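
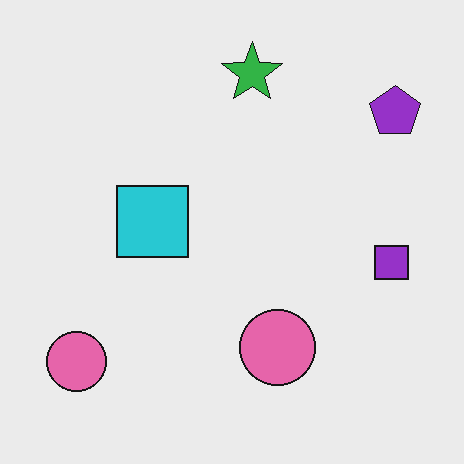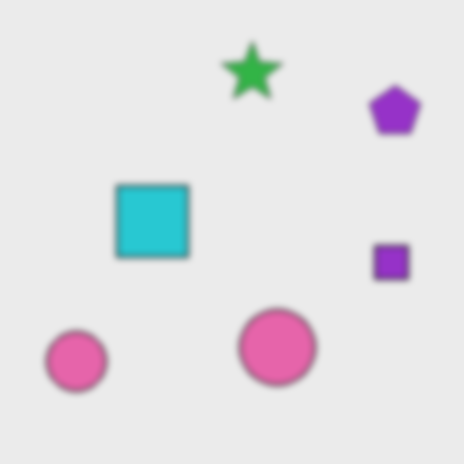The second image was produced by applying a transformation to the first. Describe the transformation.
This is the original image noticeably gaussian-blurred.

Shape edges and outlines are uniformly softened across the whole image.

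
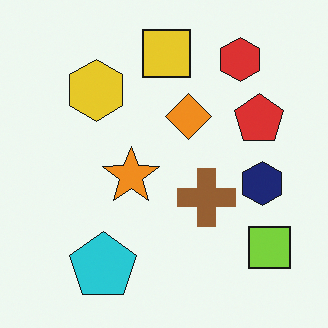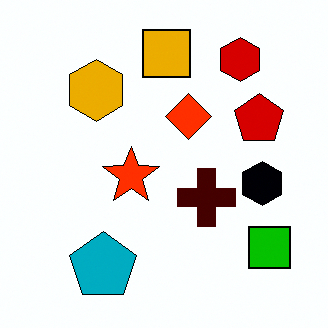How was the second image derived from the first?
The second image is the first given much higher contrast.

Tones are pushed away from mid-grey across the whole image — a global contrast change.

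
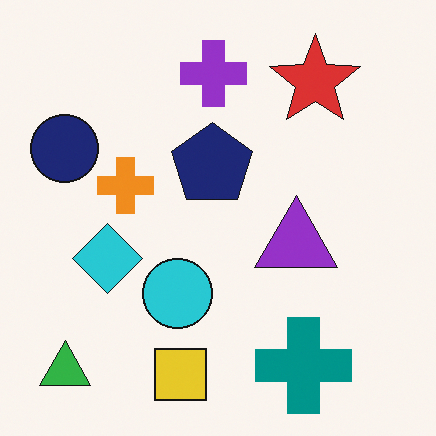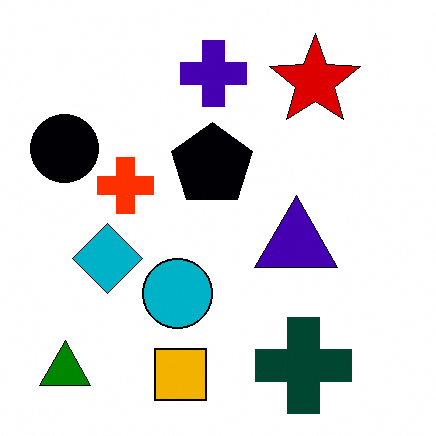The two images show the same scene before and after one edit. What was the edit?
The transformation is: boosted in contrast.

Tones are pushed away from mid-grey across the whole image — a global contrast change.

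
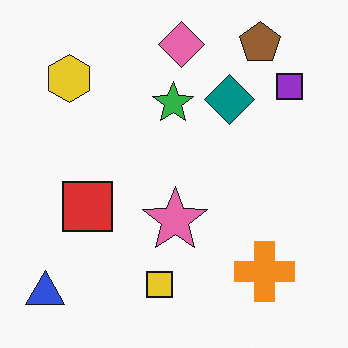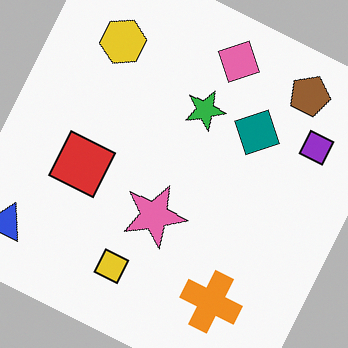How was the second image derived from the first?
The second image is the first rotated clockwise by a moderate amount.

Every shape is tilted by the same angle and the image corners show triangular fill wedges — a whole-image rotation by a non-right angle.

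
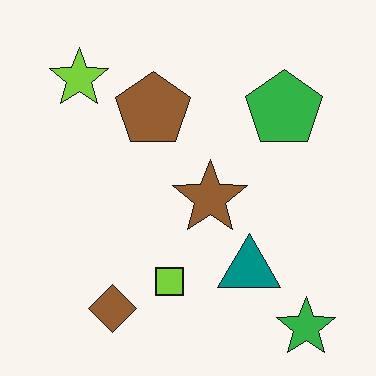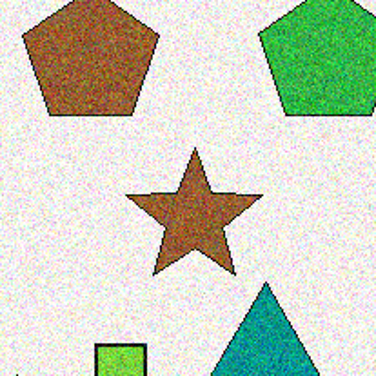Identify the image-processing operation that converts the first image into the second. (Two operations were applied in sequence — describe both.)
This is the original image degraded with moderate additive noise, then cropped tightly and scaled back up.

Random speckle covers the whole image, including the flat background. The visible shapes are larger and the field of view is narrower; shapes near the original edges may be partly or wholly outside the frame — a crop-and-rescale.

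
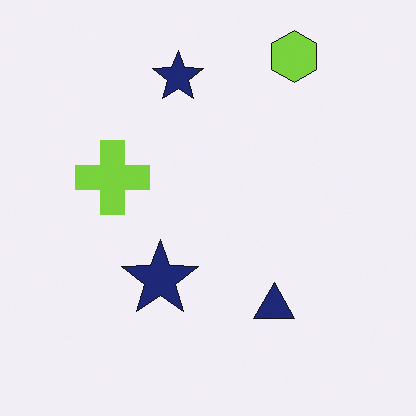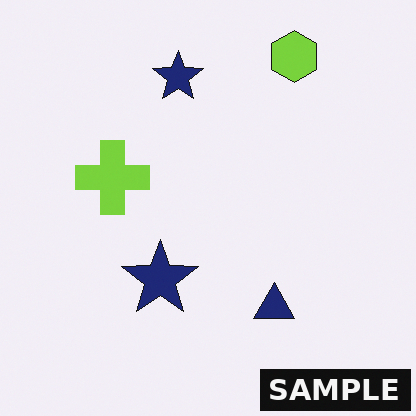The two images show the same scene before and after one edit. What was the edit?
It was watermarked with the text "SAMPLE" in the lower-right corner.

A dark label reading "SAMPLE" appears in the lower-right corner.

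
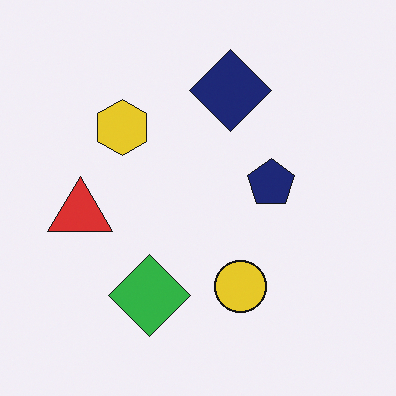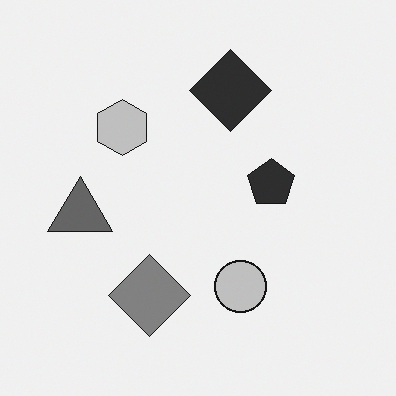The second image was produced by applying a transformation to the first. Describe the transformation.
Converted to grayscale.

All color is removed — every shape is now a shade of grey.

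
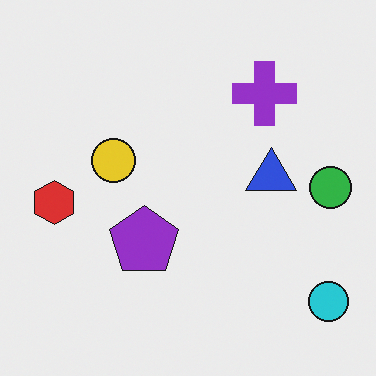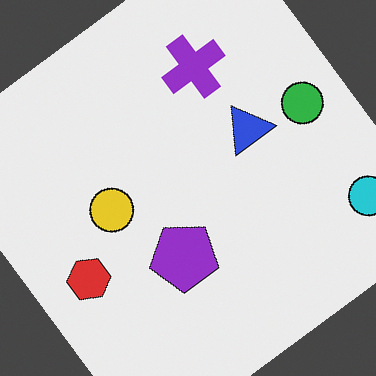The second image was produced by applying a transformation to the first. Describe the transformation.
Rotated counter-clockwise by a large amount — several tens of degrees.

Every shape is tilted by the same angle and the image corners show triangular fill wedges — a whole-image rotation by a non-right angle.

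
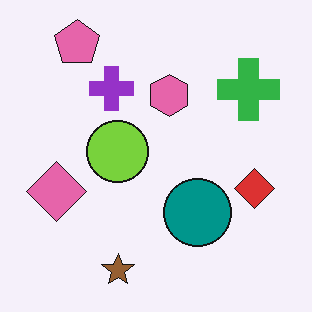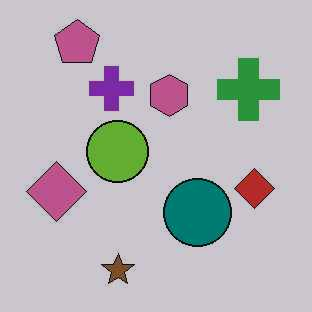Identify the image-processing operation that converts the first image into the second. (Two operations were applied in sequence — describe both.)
The image was JPEG-compressed with visible artifacts, then slightly darkened.

Blocky 8×8 compression artifacts appear around shape edges and the flat background shows ringing — characteristic JPEG degradation. Every pixel — background and shapes alike — is uniformly darkened.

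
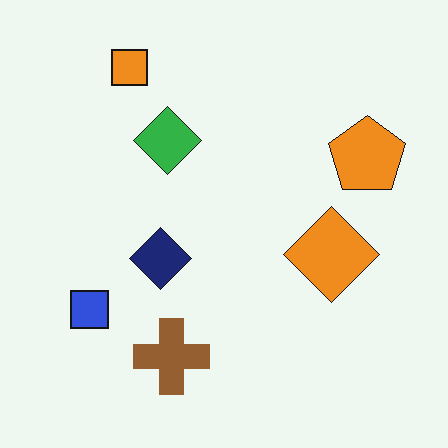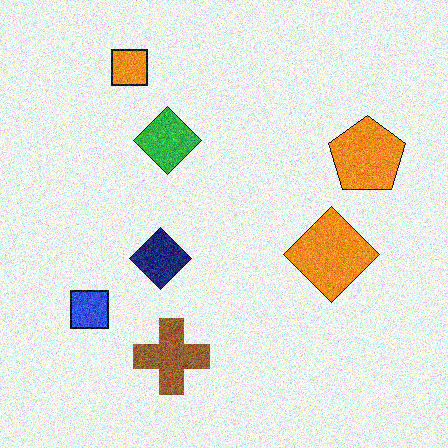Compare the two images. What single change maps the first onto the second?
It was degraded with moderate additive noise.

Random speckle covers the whole image, including the flat background.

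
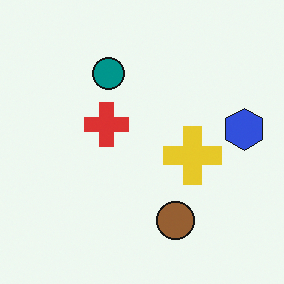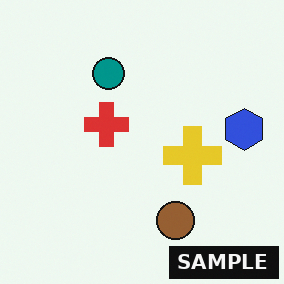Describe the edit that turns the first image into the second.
This is the original image watermarked with the text "SAMPLE" in the lower-right corner.

A dark label reading "SAMPLE" appears in the lower-right corner.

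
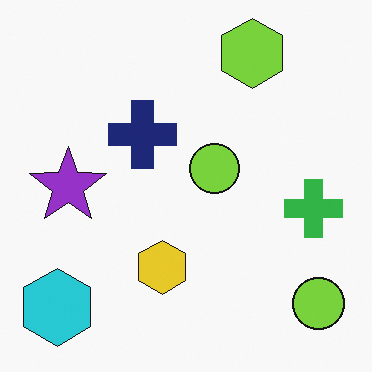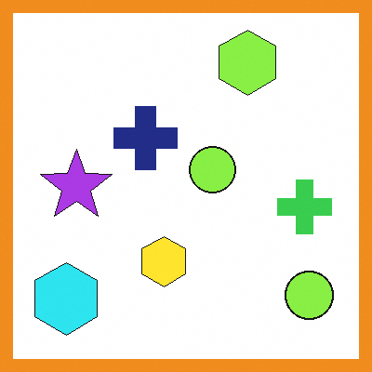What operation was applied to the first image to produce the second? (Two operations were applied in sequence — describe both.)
The image was slightly brightened, then framed with a orange border.

Every pixel — background and shapes alike — is uniformly brightened. A solid orange frame runs around the edge of the second image, with the content slightly shrunk inside it.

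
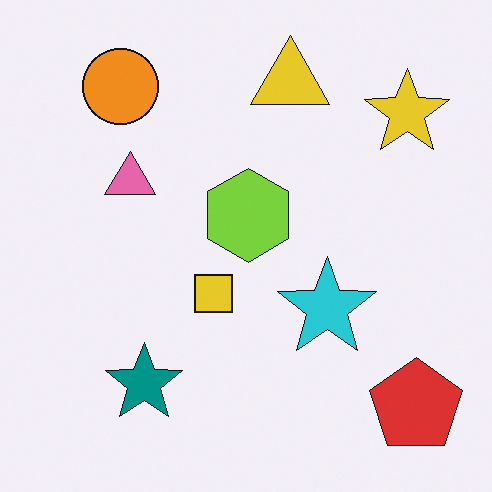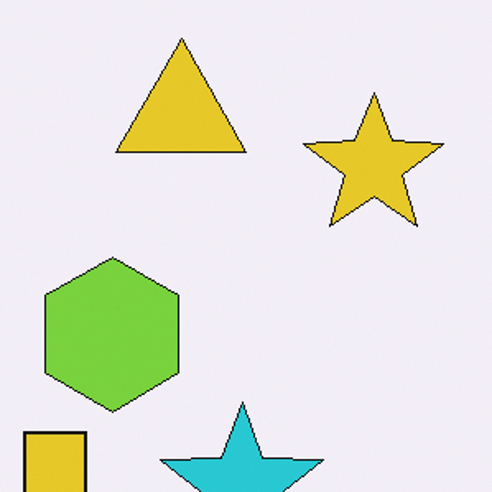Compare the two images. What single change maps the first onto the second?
The transformation is: cropped tightly and scaled back up.

The visible shapes are larger and the field of view is narrower; shapes near the original edges may be partly or wholly outside the frame — a crop-and-rescale.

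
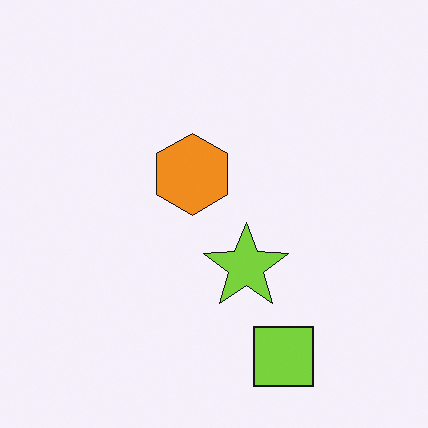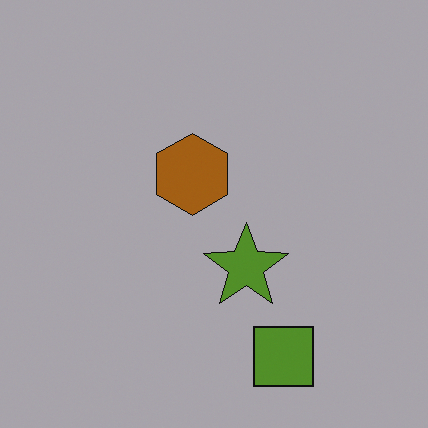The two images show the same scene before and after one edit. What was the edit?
The transformation is: darkened a lot.

Every pixel — background and shapes alike — is uniformly darkened.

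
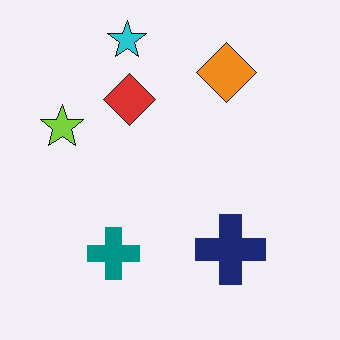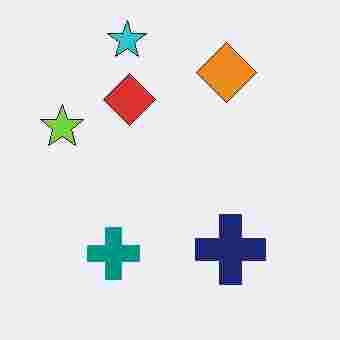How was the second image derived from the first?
The image was degraded with heavy JPEG compression.

Blocky 8×8 compression artifacts appear around shape edges and the flat background shows ringing — characteristic JPEG degradation.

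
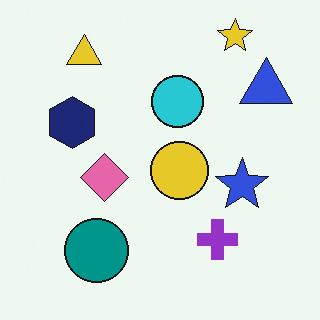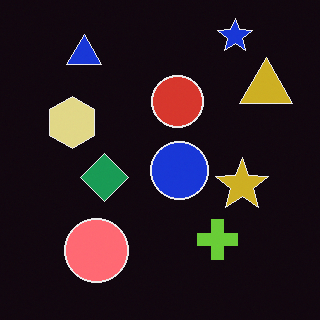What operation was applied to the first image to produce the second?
The second image is the first color-inverted (negative).

The light background has become dark and every shape's color is its complement — a photographic negative.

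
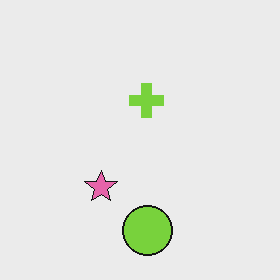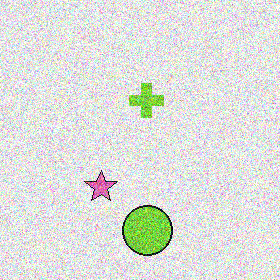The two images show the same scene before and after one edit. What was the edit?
The image was degraded with heavy additive noise.

Random speckle covers the whole image, including the flat background.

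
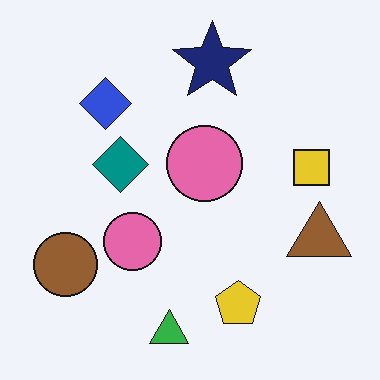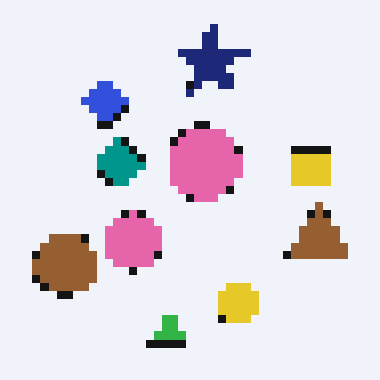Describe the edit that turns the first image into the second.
It was pixelated into visible square blocks.

Shapes are reduced to large square blocks; fine edges and outlines are lost — a downscale-then-upscale (mosaic) effect.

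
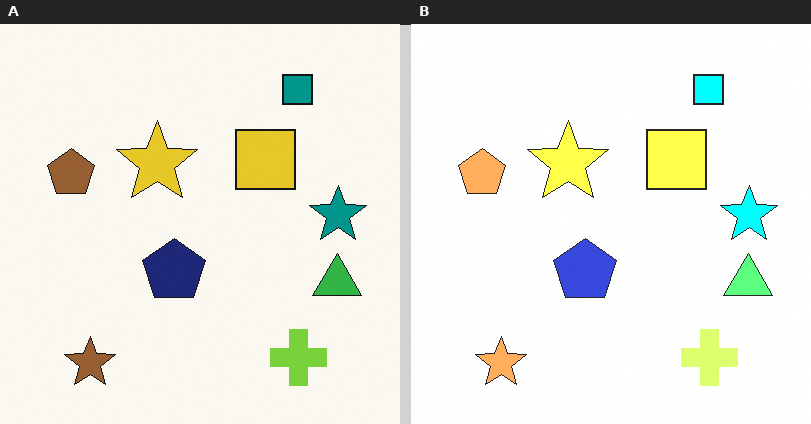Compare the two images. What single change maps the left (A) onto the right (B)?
The transformation is: brightened a lot.

Every pixel — background and shapes alike — is uniformly brightened.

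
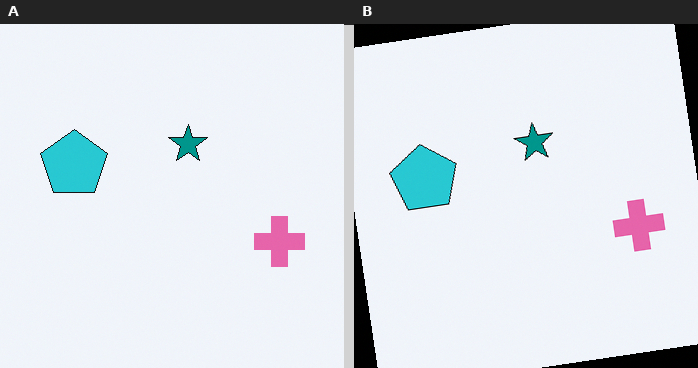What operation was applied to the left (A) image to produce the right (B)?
This is the original image rotated counter-clockwise by a slight angle.

Every shape is tilted by the same angle and the image corners show triangular fill wedges — a whole-image rotation by a non-right angle.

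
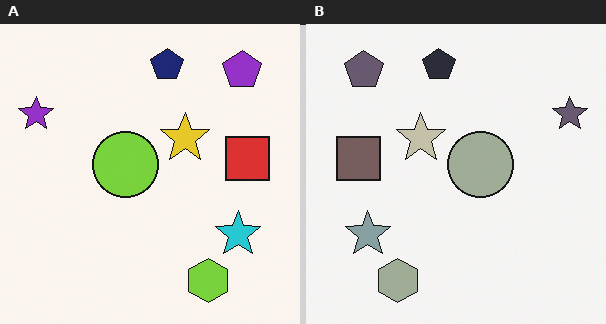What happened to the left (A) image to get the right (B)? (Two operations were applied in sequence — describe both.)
The right (B) image is the left (A) made much more muted (saturation change), then flipped horizontally (left ↔ right).

All colors are more muted and greyish — a global saturation change. The purple star is in the top-left of the left (A) image and the top-right of the right (B) — shapes on opposite sides of the vertical midline have swapped in a mirror flip.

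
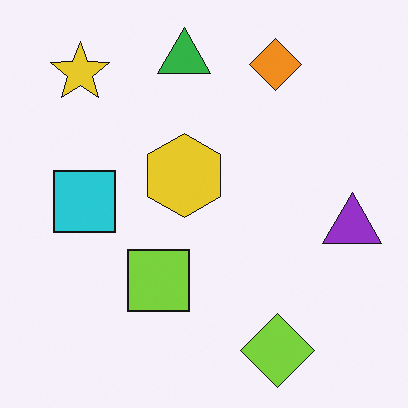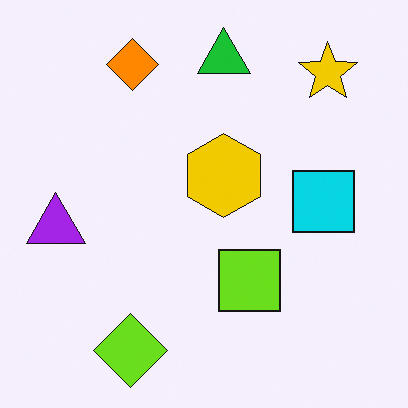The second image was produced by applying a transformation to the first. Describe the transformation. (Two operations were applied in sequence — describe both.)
Flipped horizontally (left ↔ right), then slightly oversaturated.

The purple triangle is in the right of the first image and the left of the second — shapes on opposite sides of the vertical midline have swapped in a mirror flip. All colors are more vivid — a global saturation change.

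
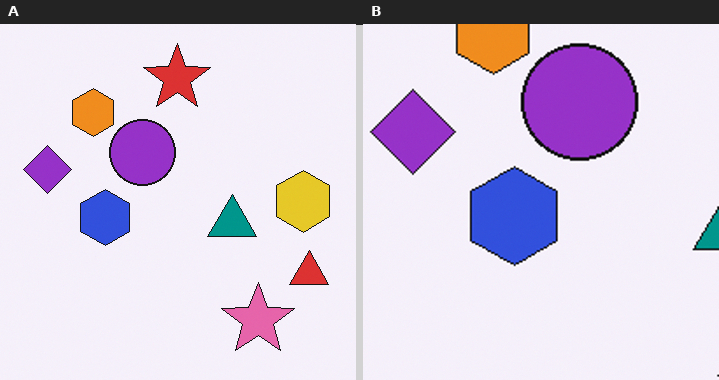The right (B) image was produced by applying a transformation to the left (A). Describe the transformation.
It was cropped tightly and scaled back up.

The visible shapes are larger and the field of view is narrower; shapes near the original edges may be partly or wholly outside the frame — a crop-and-rescale.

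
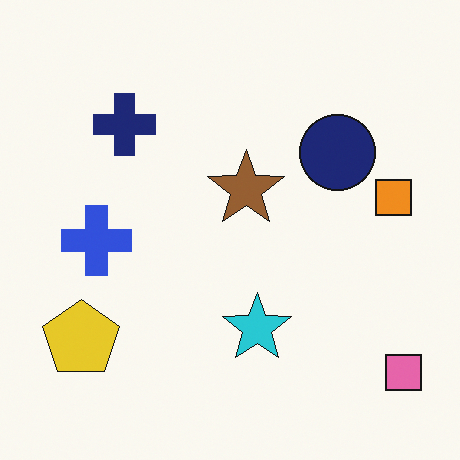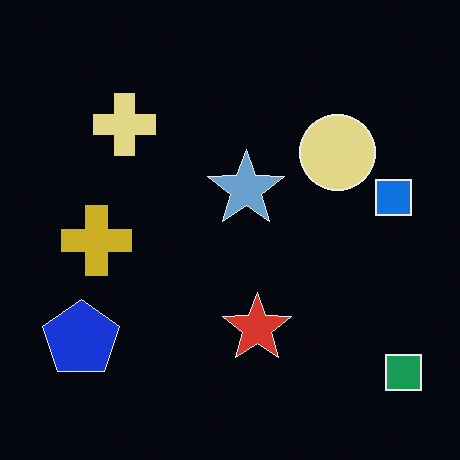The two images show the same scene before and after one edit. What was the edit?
Color-inverted (negative).

The light background has become dark and every shape's color is its complement — a photographic negative.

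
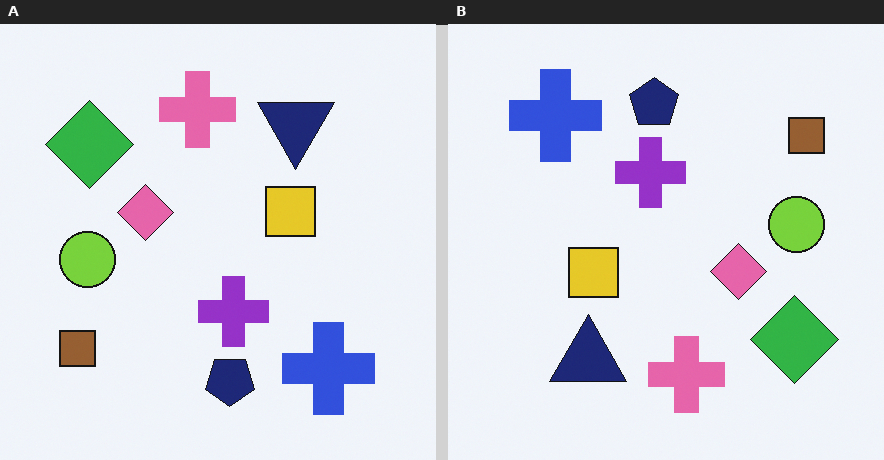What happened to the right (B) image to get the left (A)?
It was rotated 180°.

The brown square sits in the top-right of the right (B) image and the bottom-left of the left (A) — consistent with a whole-image 180° rotation.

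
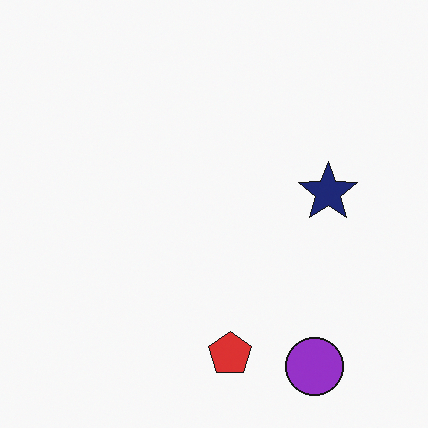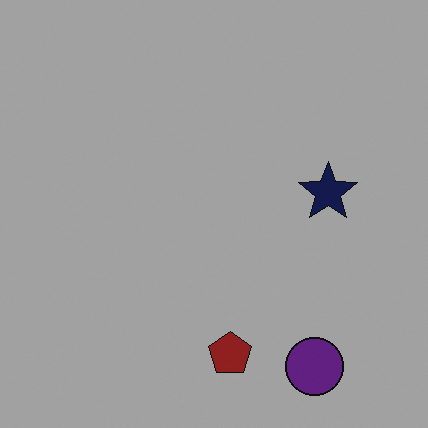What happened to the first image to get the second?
Darkened a lot.

Every pixel — background and shapes alike — is uniformly darkened.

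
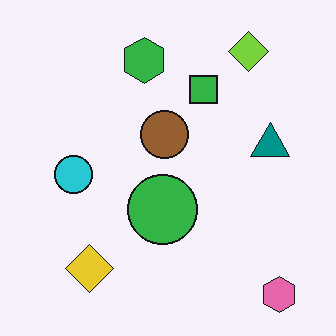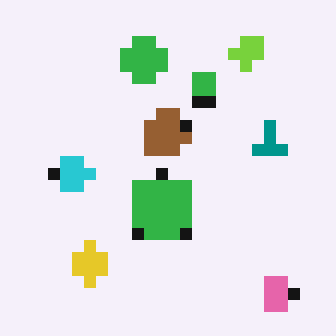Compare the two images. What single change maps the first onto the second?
The transformation is: heavily pixelated into large blocks.

Shapes are reduced to large square blocks; fine edges and outlines are lost — a downscale-then-upscale (mosaic) effect.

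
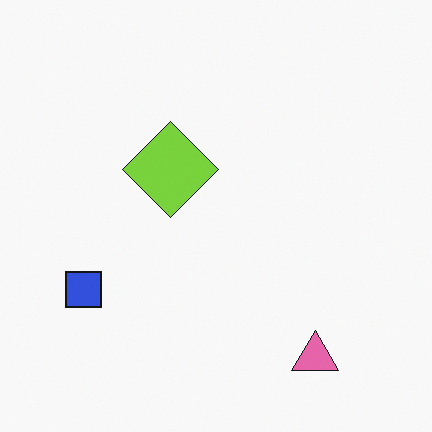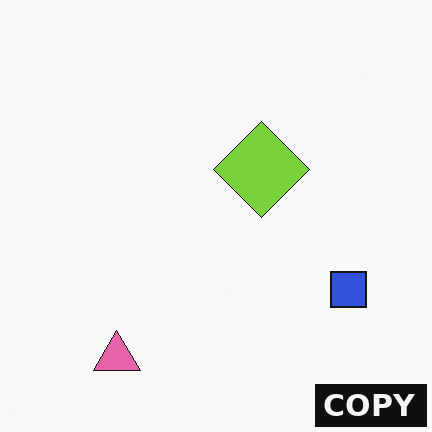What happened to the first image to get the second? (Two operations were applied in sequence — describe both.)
This is the original image flipped horizontally (left ↔ right), then watermarked with the text "COPY" in the lower-right corner.

The blue square is in the bottom-left of the first image and the bottom-right of the second — shapes on opposite sides of the vertical midline have swapped in a mirror flip. A dark label reading "COPY" appears in the lower-right corner.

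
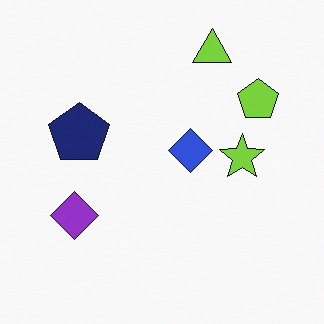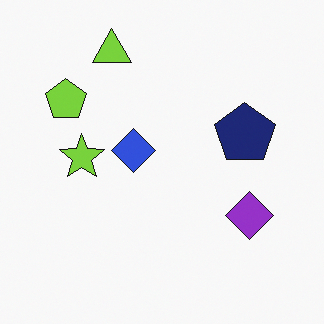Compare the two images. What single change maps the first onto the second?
Flipped horizontally (left ↔ right).

The lime pentagon is in the top-right of the first image and the top-left of the second — shapes on opposite sides of the vertical midline have swapped in a mirror flip.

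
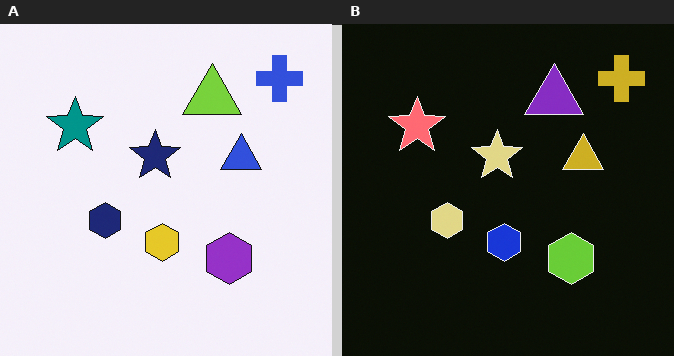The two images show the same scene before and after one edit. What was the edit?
The image was color-inverted (negative).

The light background has become dark and every shape's color is its complement — a photographic negative.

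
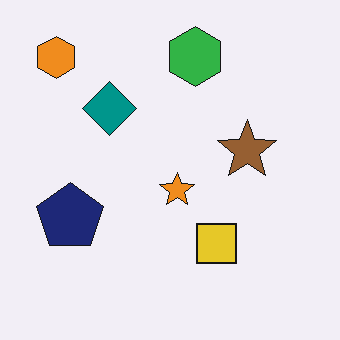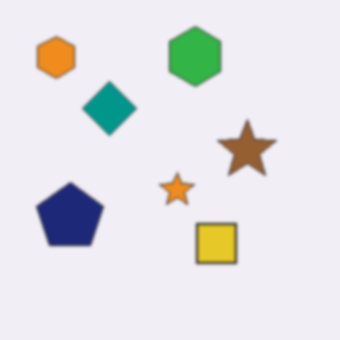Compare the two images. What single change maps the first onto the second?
It was slightly softened.

Shape edges and outlines are uniformly softened across the whole image.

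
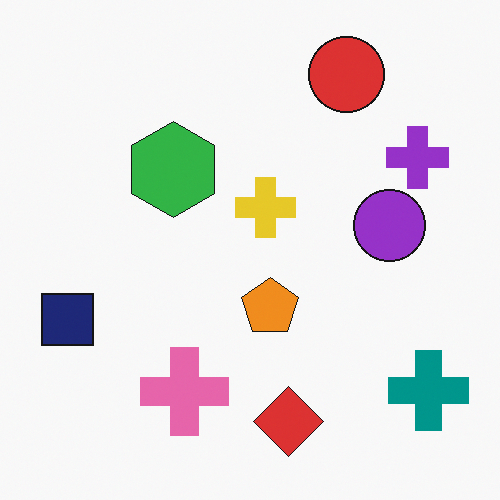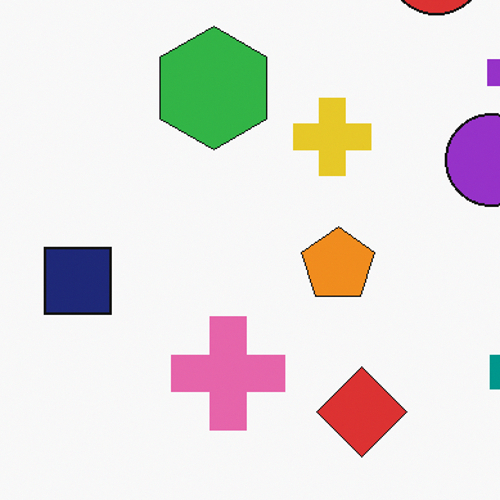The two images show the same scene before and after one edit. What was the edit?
It was cropped slightly and scaled back up.

The visible shapes are larger and the field of view is narrower; shapes near the original edges may be partly or wholly outside the frame — a crop-and-rescale.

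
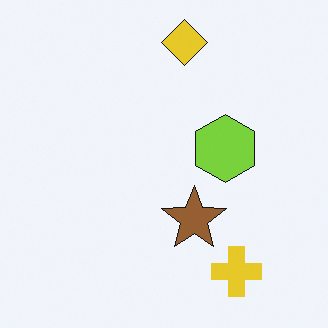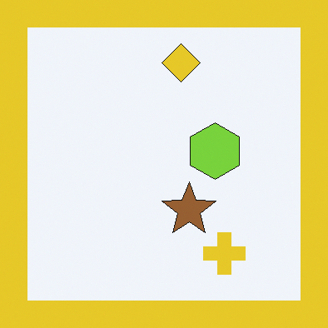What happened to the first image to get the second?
The transformation is: framed with a yellow border.

A solid yellow frame runs around the edge of the second image, with the content slightly shrunk inside it.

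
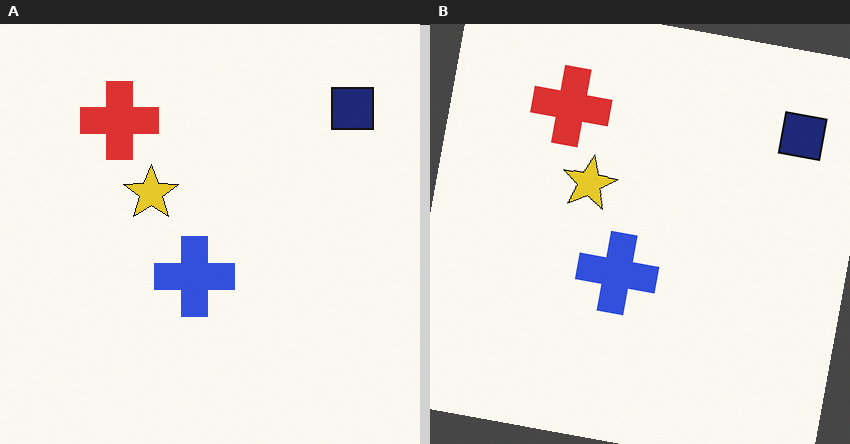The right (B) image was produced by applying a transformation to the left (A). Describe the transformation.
It was rotated clockwise by a few degrees.

Every shape is tilted by the same angle and the image corners show triangular fill wedges — a whole-image rotation by a non-right angle.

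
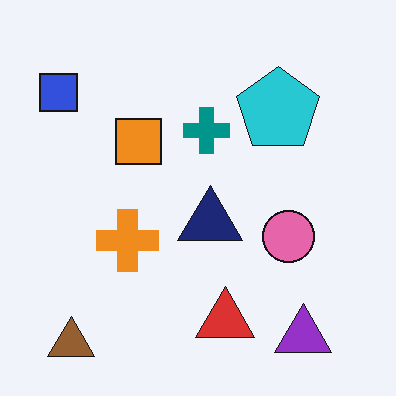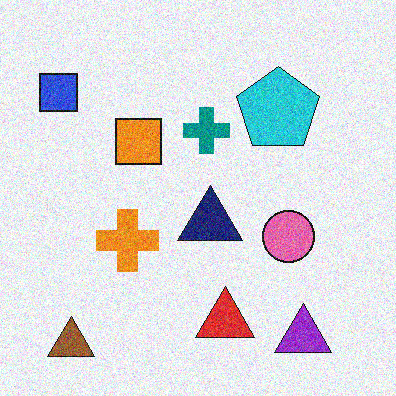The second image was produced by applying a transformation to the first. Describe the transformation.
The image was degraded with visible gaussian noise.

Random speckle covers the whole image, including the flat background.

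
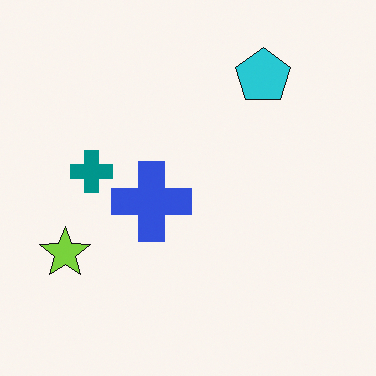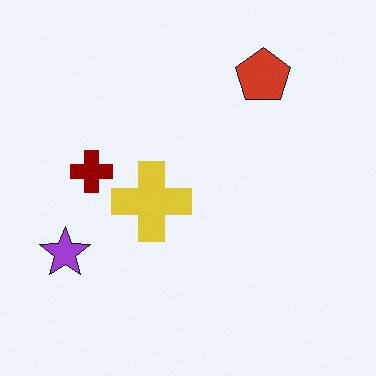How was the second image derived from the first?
The transformation is: hue-shifted through roughly half the color wheel.

Every shape's color has rotated by the same amount around the hue wheel — a uniform hue shift.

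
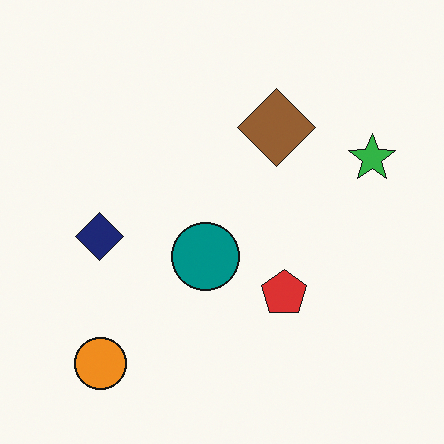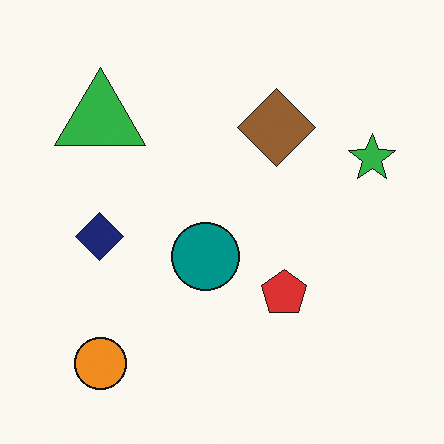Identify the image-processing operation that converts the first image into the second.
It was overlaid with an additional green triangle.

A green triangle appears in the second image that is absent from the first.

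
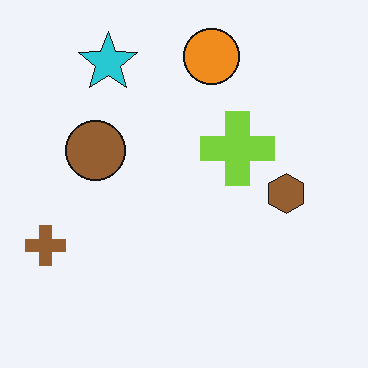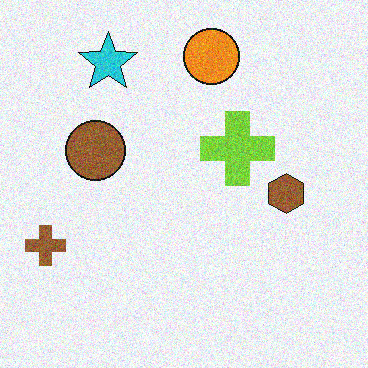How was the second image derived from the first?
It was degraded with moderate additive noise.

Random speckle covers the whole image, including the flat background.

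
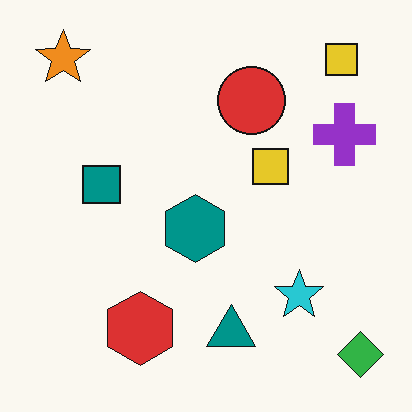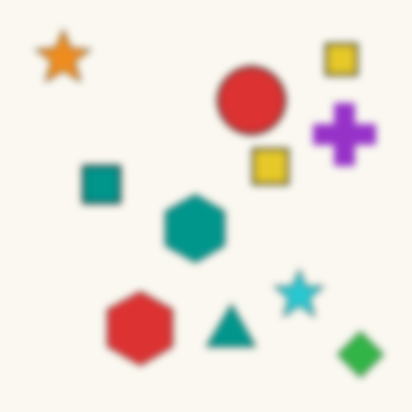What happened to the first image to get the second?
The image was moderately blurred.

Shape edges and outlines are uniformly softened across the whole image.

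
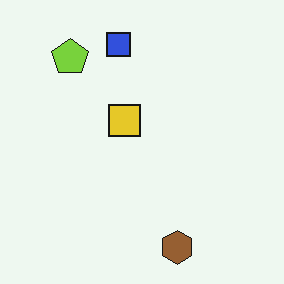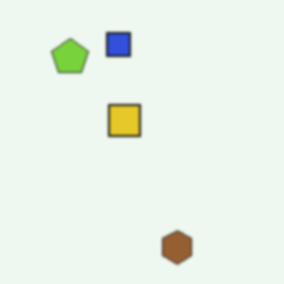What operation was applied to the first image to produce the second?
The transformation is: lightly blurred.

Shape edges and outlines are uniformly softened across the whole image.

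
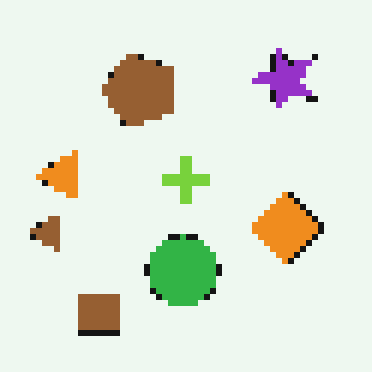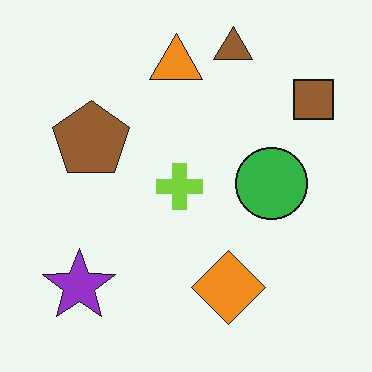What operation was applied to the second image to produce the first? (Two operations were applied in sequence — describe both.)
The transformation is: pixelated into visible square blocks, then transposed (reflected across the top-left ↔ bottom-right diagonal).

Shapes are reduced to large square blocks; fine edges and outlines are lost — a downscale-then-upscale (mosaic) effect. Shapes have swapped their row and column positions — what was in the top-right is now in the bottom-left — a diagonal reflection.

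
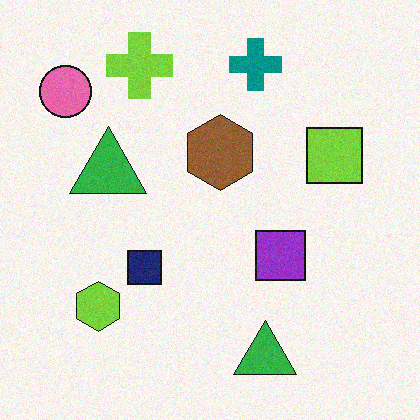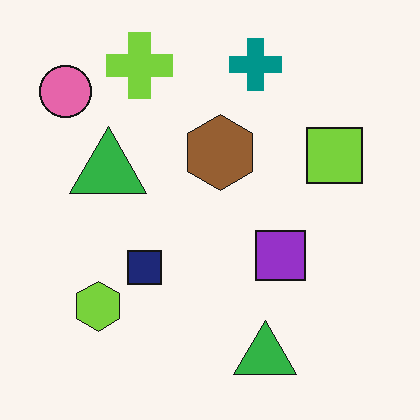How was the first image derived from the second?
The first image is the second degraded with a light layer of grain.

Random speckle covers the whole image, including the flat background.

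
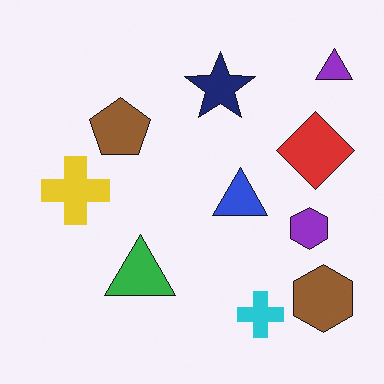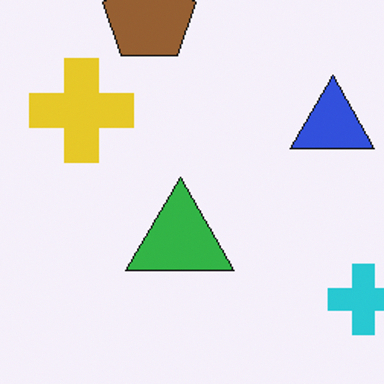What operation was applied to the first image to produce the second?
The image was cropped to a modestly smaller region and rescaled.

The visible shapes are larger and the field of view is narrower; shapes near the original edges may be partly or wholly outside the frame — a crop-and-rescale.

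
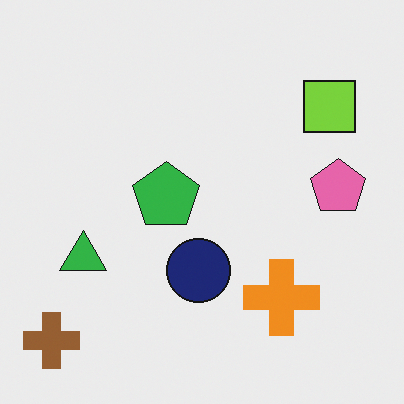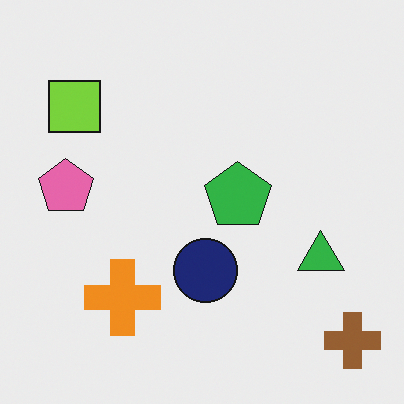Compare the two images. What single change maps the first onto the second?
The image was flipped horizontally (left ↔ right).

The brown cross is in the bottom-left of the first image and the bottom-right of the second — shapes on opposite sides of the vertical midline have swapped in a mirror flip.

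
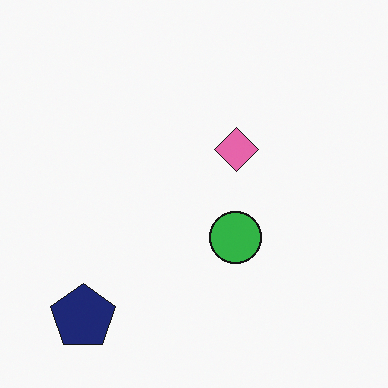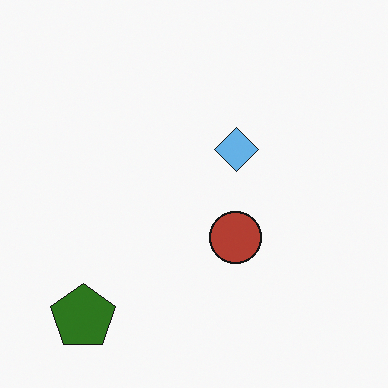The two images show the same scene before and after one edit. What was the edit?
The second image is the first hue-shifted by a large amount.

Every shape's color has rotated by the same amount around the hue wheel — a uniform hue shift.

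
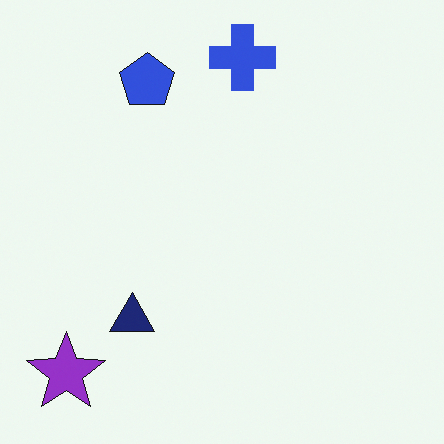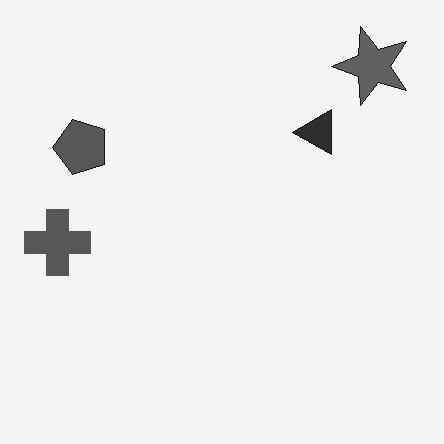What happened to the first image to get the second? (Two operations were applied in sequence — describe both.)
This is the original image transposed (reflected across the top-left ↔ bottom-right diagonal), then converted to grayscale.

Shapes have swapped their row and column positions — what was in the top-right is now in the bottom-left — a diagonal reflection. All color is removed — every shape is now a shade of grey.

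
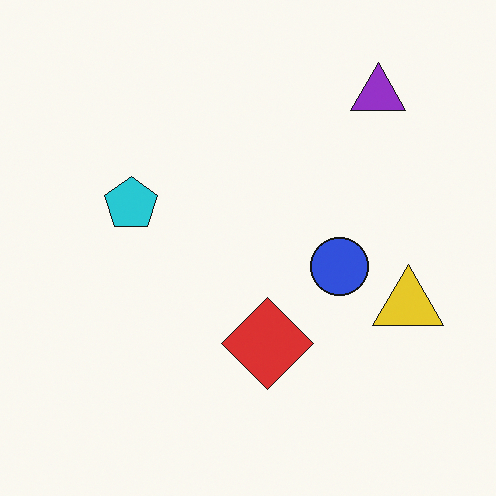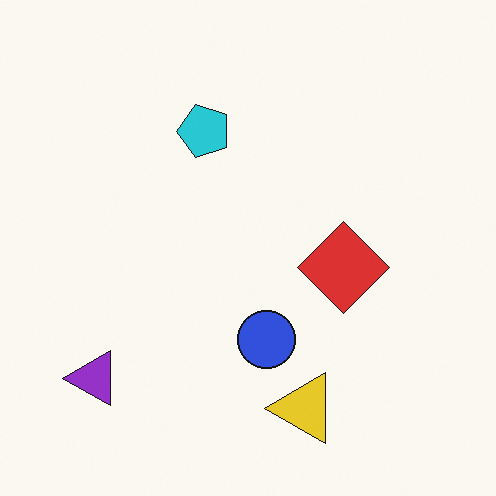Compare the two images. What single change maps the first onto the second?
The transformation is: transposed (reflected across the top-left ↔ bottom-right diagonal).

Shapes have swapped their row and column positions — what was in the top-right is now in the bottom-left — a diagonal reflection.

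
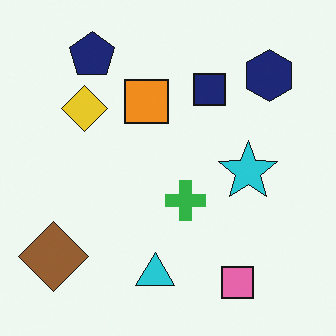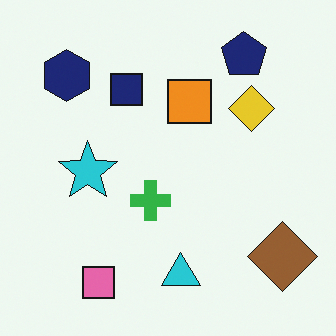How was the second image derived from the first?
It was flipped horizontally (left ↔ right).

The brown diamond is in the bottom-left of the first image and the bottom-right of the second — shapes on opposite sides of the vertical midline have swapped in a mirror flip.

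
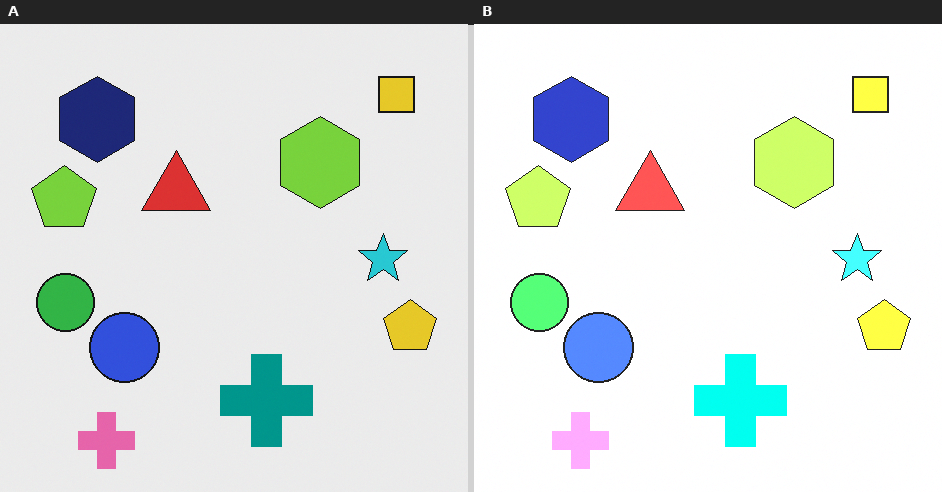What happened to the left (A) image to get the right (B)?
The transformation is: substantially brightened.

Every pixel — background and shapes alike — is uniformly brightened.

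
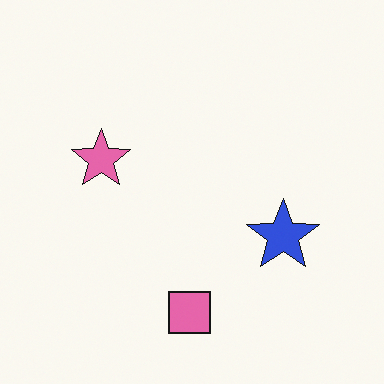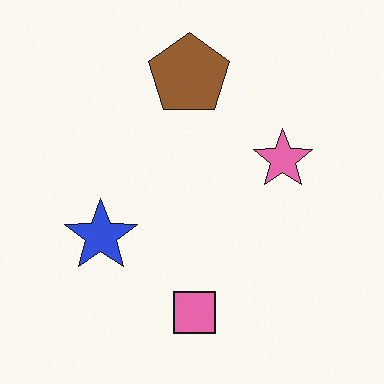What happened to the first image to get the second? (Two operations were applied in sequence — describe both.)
The second image is the first flipped horizontally (left ↔ right), then overlaid with an additional brown pentagon.

The pink star is in the left of the first image and the right of the second — shapes on opposite sides of the vertical midline have swapped in a mirror flip. A brown pentagon appears in the second image that is absent from the first.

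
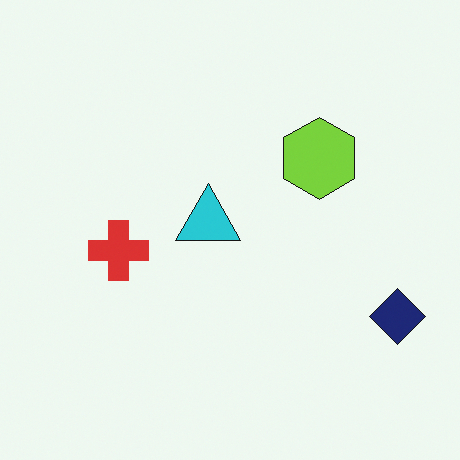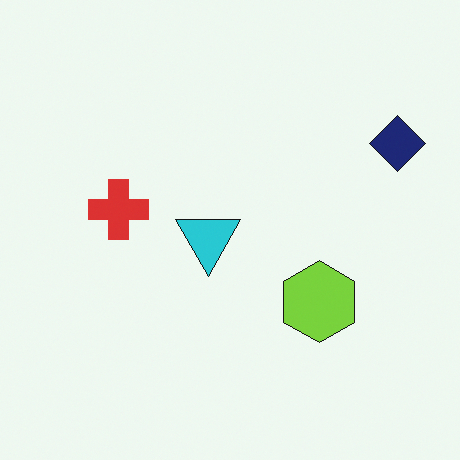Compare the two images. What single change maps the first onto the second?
The image was flipped vertically (top ↔ bottom).

The navy diamond is in the bottom-right of the first image and the top-right of the second — shapes on opposite sides of the horizontal midline have swapped in a mirror flip.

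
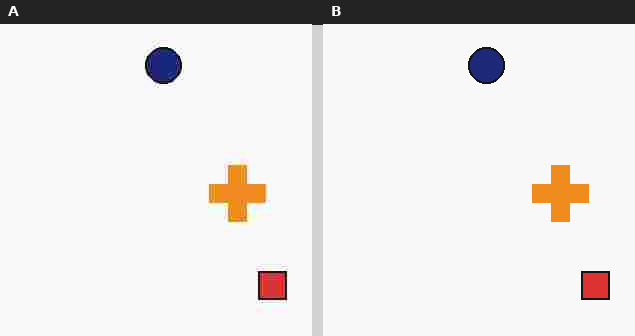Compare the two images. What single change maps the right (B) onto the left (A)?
It was heavily JPEG-compressed with obvious blocking artifacts.

Blocky 8×8 compression artifacts appear around shape edges and the flat background shows ringing — characteristic JPEG degradation.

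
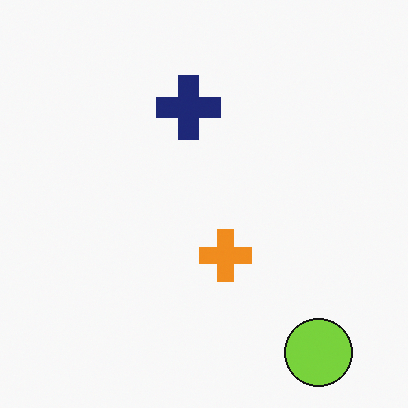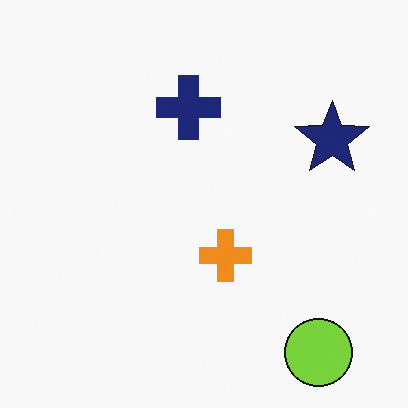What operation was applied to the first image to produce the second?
The second image is the first overlaid with an additional navy star.

A navy star appears in the second image that is absent from the first.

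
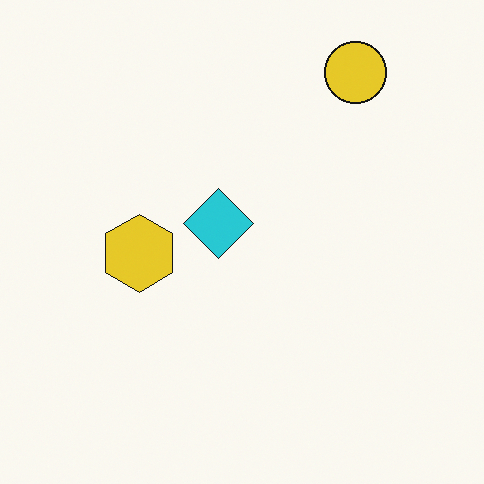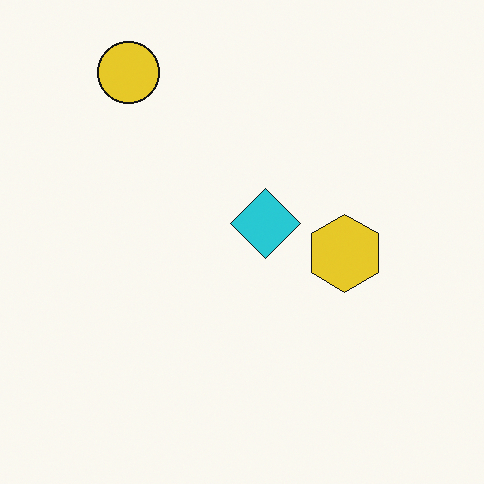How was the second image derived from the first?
This is the original image flipped horizontally (left ↔ right).

The yellow circle is in the top-right of the first image and the top-left of the second — shapes on opposite sides of the vertical midline have swapped in a mirror flip.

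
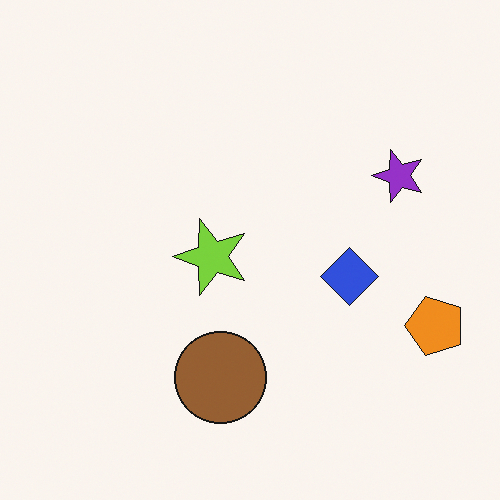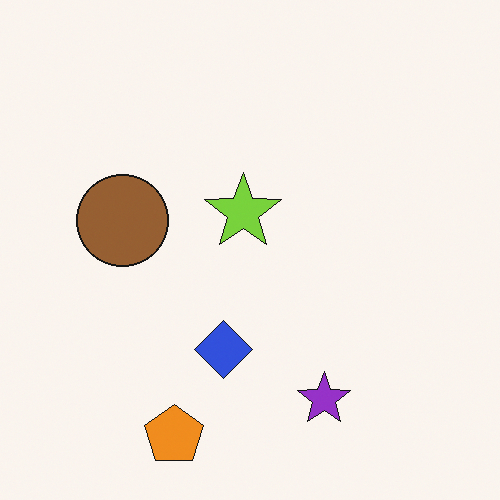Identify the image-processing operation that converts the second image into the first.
It was rotated 90° counter-clockwise.

The orange pentagon sits in the bottom of the second image and the right of the first — consistent with a whole-image 90° counter-clockwise rotation.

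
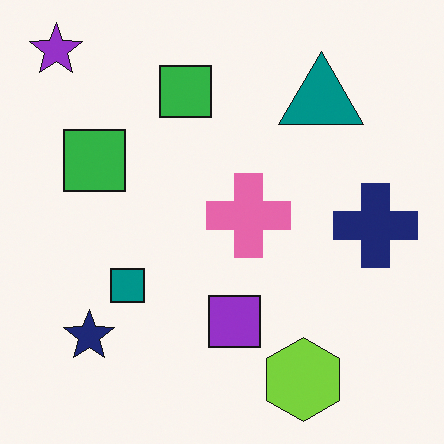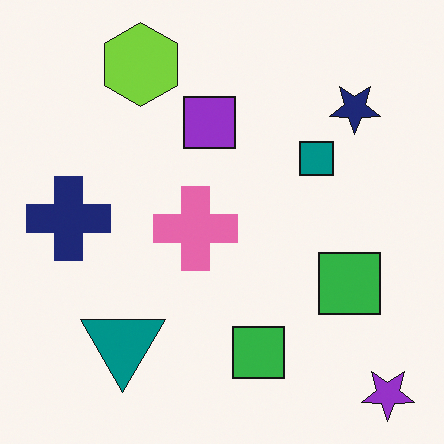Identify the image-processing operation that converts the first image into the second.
It was rotated 180°.

The purple star sits in the top-left of the first image and the bottom-right of the second — consistent with a whole-image 180° rotation.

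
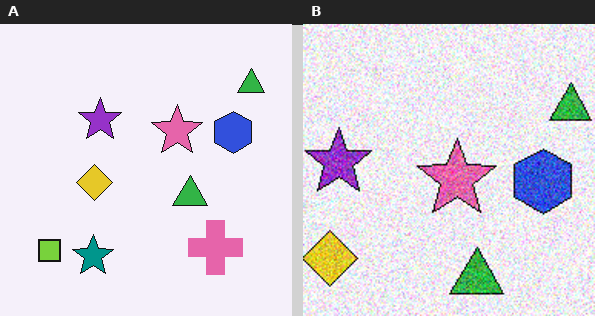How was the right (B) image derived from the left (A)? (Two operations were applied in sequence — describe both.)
Degraded with a thick layer of grain, then cropped to a modestly smaller region and rescaled.

Random speckle covers the whole image, including the flat background. The visible shapes are larger and the field of view is narrower; shapes near the original edges may be partly or wholly outside the frame — a crop-and-rescale.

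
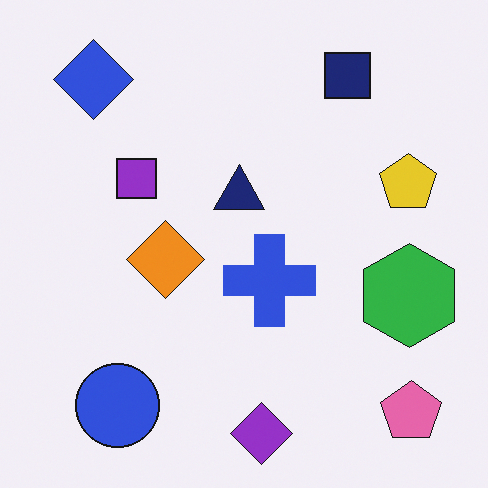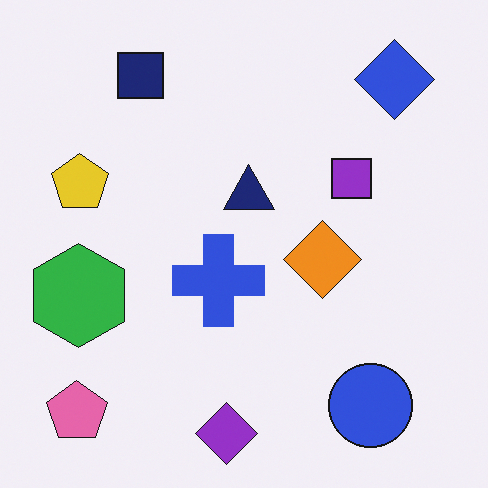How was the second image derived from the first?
It was flipped horizontally (left ↔ right).

The pink pentagon is in the bottom-right of the first image and the bottom-left of the second — shapes on opposite sides of the vertical midline have swapped in a mirror flip.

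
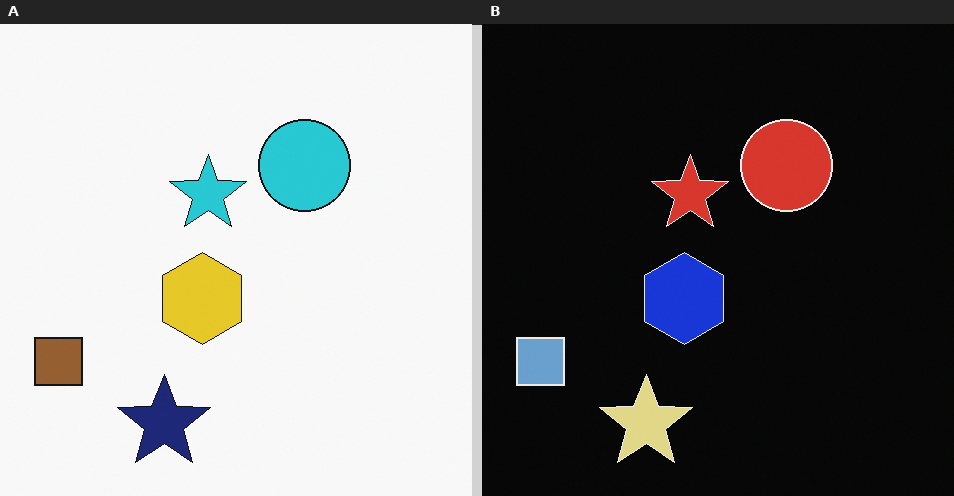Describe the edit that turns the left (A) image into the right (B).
This is the original image color-inverted (negative).

The light background has become dark and every shape's color is its complement — a photographic negative.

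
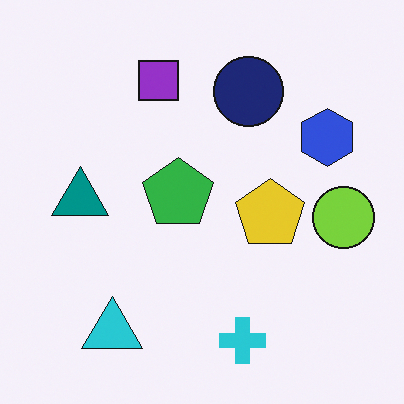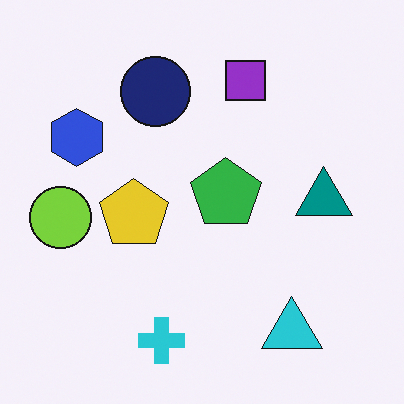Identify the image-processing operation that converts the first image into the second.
This is the original image flipped horizontally (left ↔ right).

The lime circle is in the right of the first image and the left of the second — shapes on opposite sides of the vertical midline have swapped in a mirror flip.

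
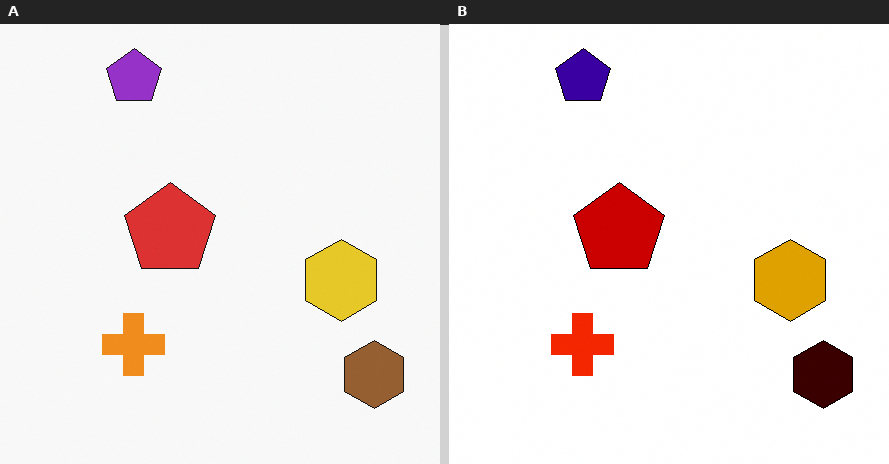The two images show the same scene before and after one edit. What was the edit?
The transformation is: boosted in contrast.

Tones are pushed away from mid-grey across the whole image — a global contrast change.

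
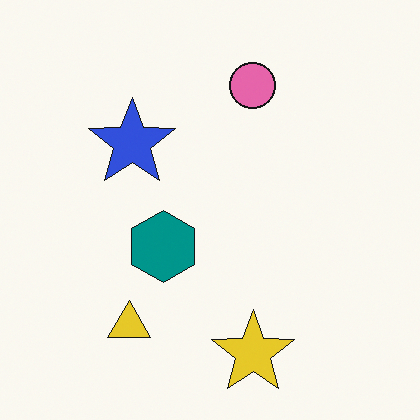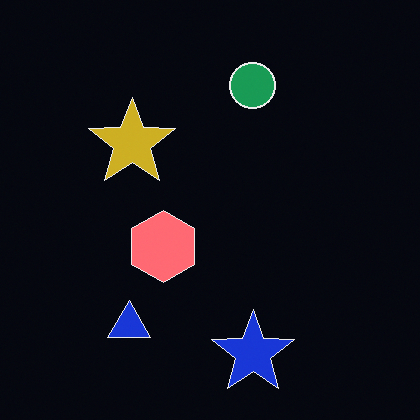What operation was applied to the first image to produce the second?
It was color-inverted (negative).

The light background has become dark and every shape's color is its complement — a photographic negative.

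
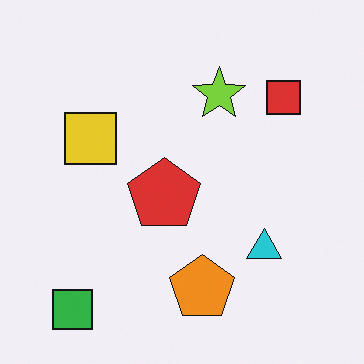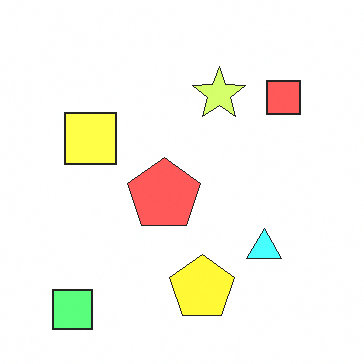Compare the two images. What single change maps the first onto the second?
The transformation is: noticeably brightened.

Every pixel — background and shapes alike — is uniformly brightened.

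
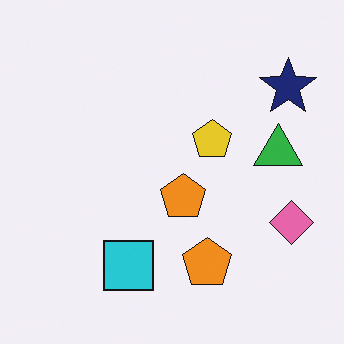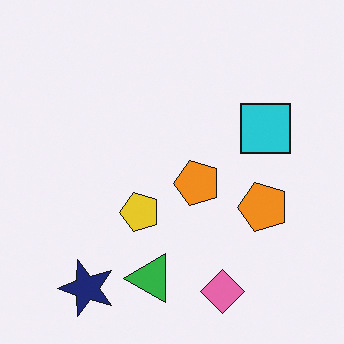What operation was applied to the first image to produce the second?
The second image is the first transposed (reflected across the top-left ↔ bottom-right diagonal).

Shapes have swapped their row and column positions — what was in the top-right is now in the bottom-left — a diagonal reflection.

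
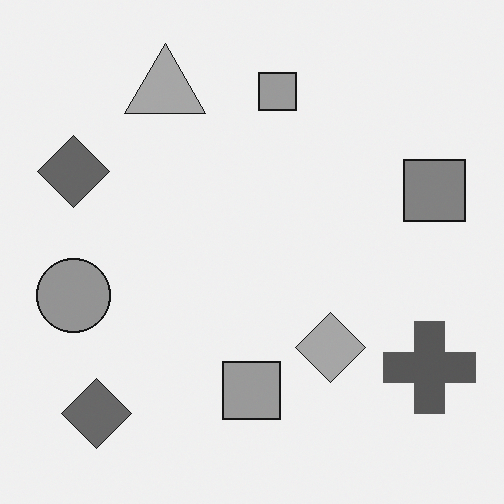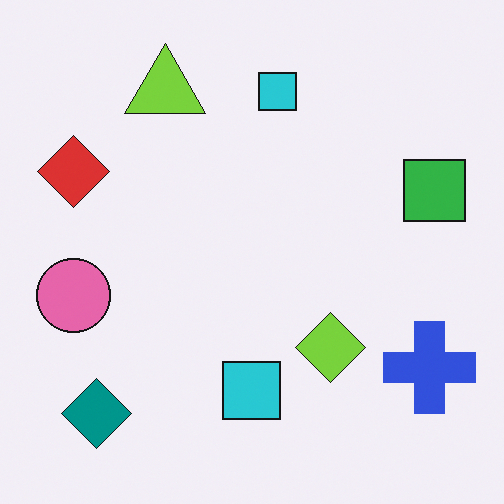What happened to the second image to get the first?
The transformation is: converted to grayscale.

All color is removed — every shape is now a shade of grey.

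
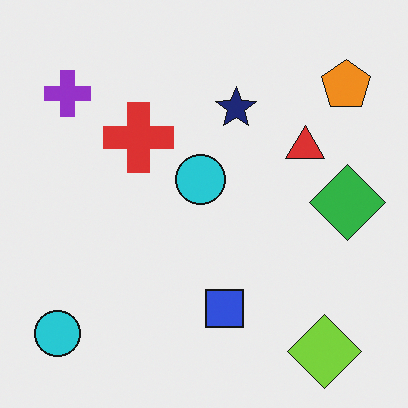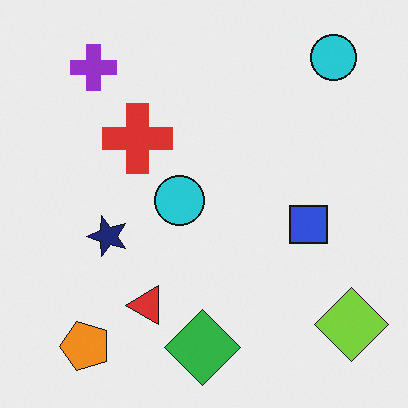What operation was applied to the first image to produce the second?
It was transposed (reflected across the top-left ↔ bottom-right diagonal).

Shapes have swapped their row and column positions — what was in the top-right is now in the bottom-left — a diagonal reflection.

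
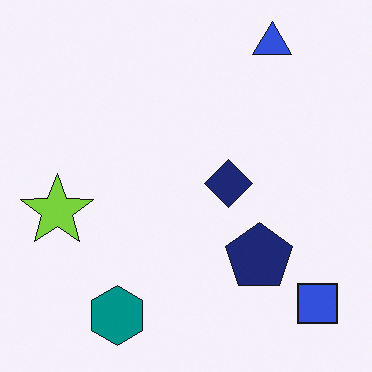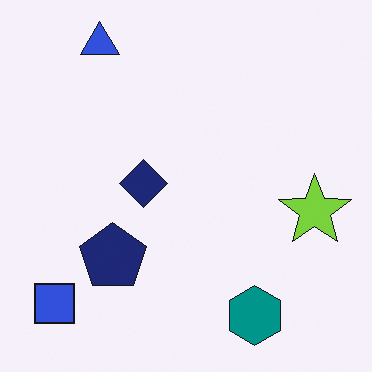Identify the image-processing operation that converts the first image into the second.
The second image is the first flipped horizontally (left ↔ right).

The blue square is in the bottom-right of the first image and the bottom-left of the second — shapes on opposite sides of the vertical midline have swapped in a mirror flip.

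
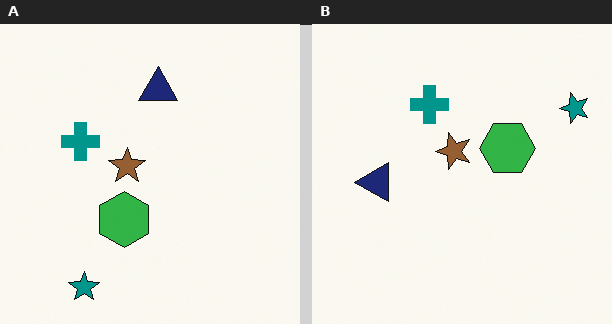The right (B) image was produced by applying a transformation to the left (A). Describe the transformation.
The image was transposed (reflected across the top-left ↔ bottom-right diagonal).

Shapes have swapped their row and column positions — what was in the top-right is now in the bottom-left — a diagonal reflection.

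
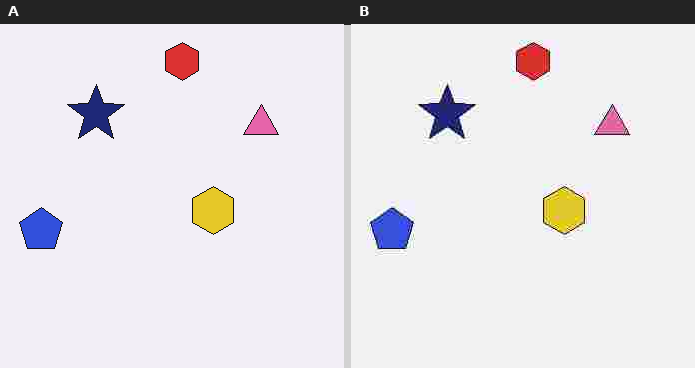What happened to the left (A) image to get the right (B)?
Heavily JPEG-compressed with obvious blocking artifacts.

Blocky 8×8 compression artifacts appear around shape edges and the flat background shows ringing — characteristic JPEG degradation.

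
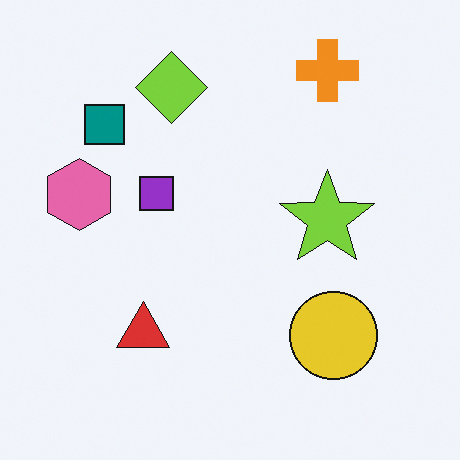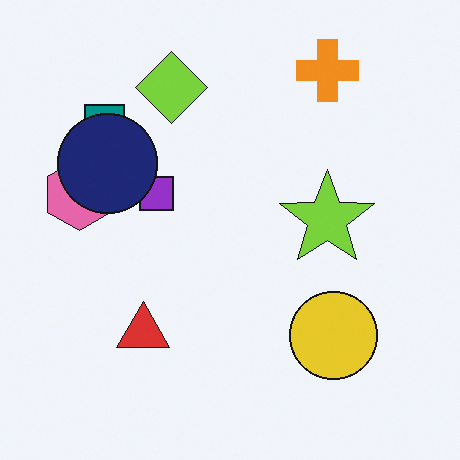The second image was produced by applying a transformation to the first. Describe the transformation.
The transformation is: overlaid with an additional navy circle.

A navy circle appears in the second image that is absent from the first.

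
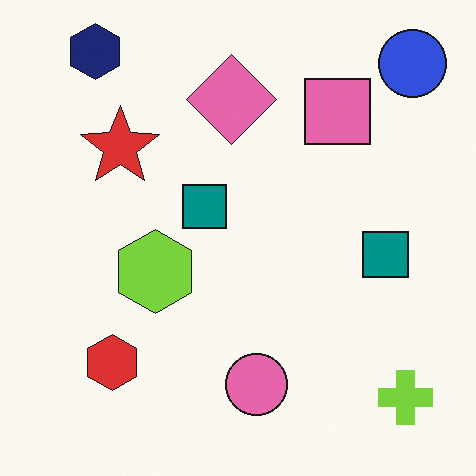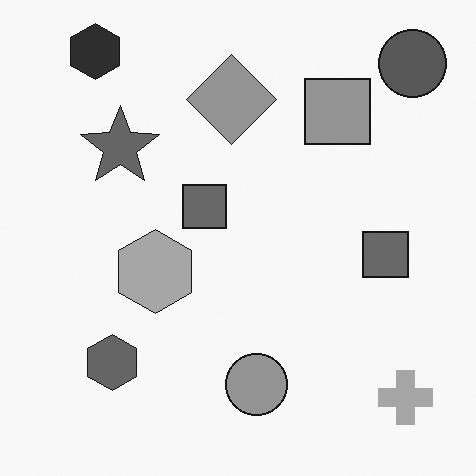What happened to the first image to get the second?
The transformation is: converted to grayscale.

All color is removed — every shape is now a shade of grey.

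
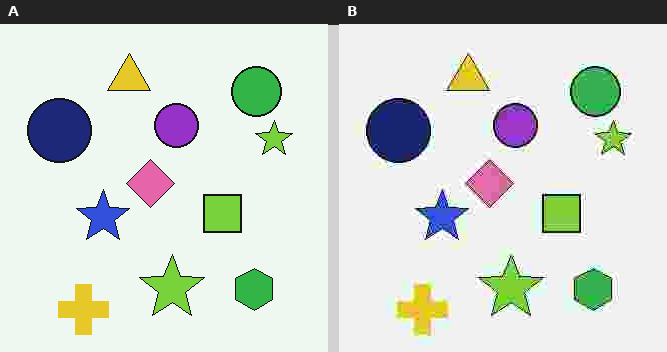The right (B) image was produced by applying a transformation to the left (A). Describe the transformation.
Heavily JPEG-compressed with obvious blocking artifacts.

Blocky 8×8 compression artifacts appear around shape edges and the flat background shows ringing — characteristic JPEG degradation.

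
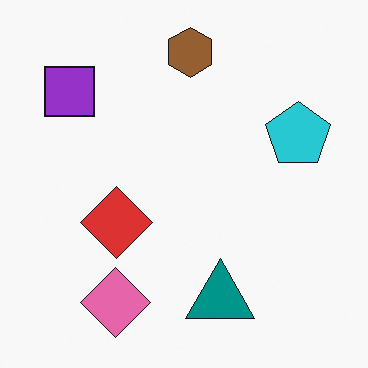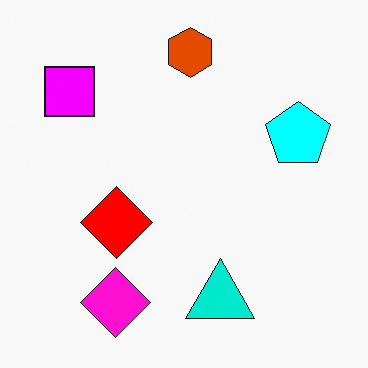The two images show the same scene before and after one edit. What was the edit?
It was made much more vivid (saturation change).

All colors are more vivid — a global saturation change.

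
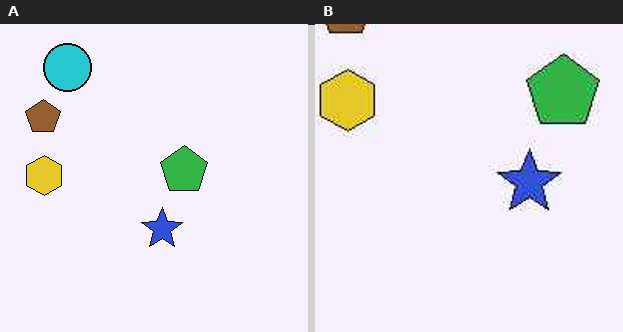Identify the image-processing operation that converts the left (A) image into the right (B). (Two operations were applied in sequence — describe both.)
The transformation is: JPEG-compressed with visible artifacts, then cropped to a modestly smaller region and rescaled.

Blocky 8×8 compression artifacts appear around shape edges and the flat background shows ringing — characteristic JPEG degradation. The visible shapes are larger and the field of view is narrower; shapes near the original edges may be partly or wholly outside the frame — a crop-and-rescale.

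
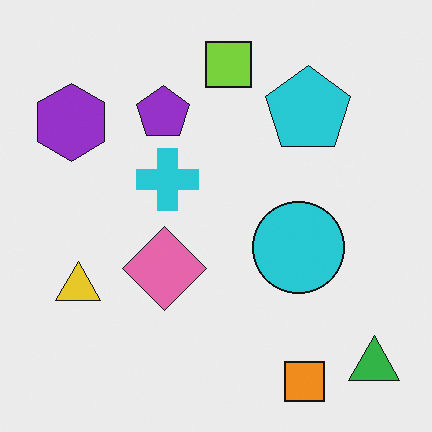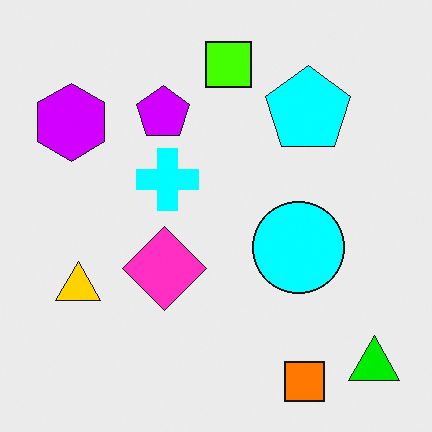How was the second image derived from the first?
It was heavily oversaturated.

All colors are more vivid — a global saturation change.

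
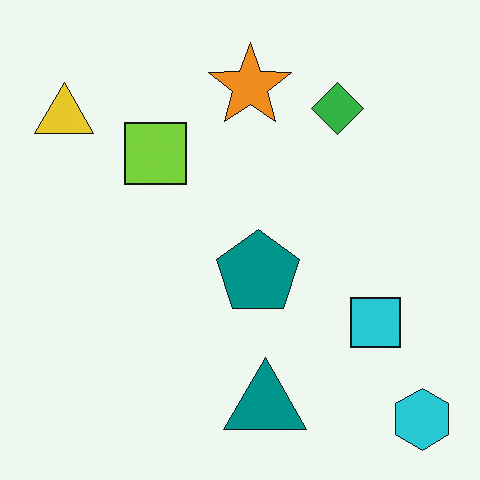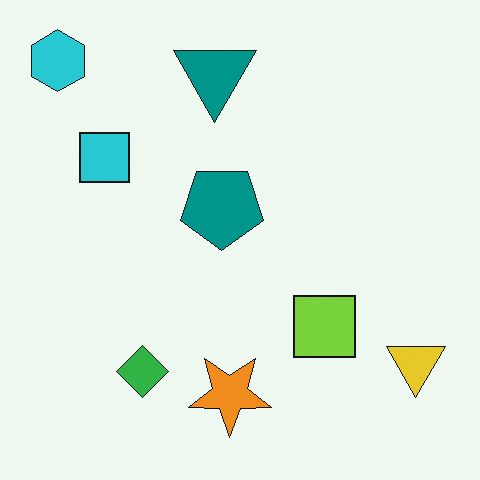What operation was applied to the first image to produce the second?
This is the original image rotated 180°.

The cyan hexagon sits in the bottom-right of the first image and the top-left of the second — consistent with a whole-image 180° rotation.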